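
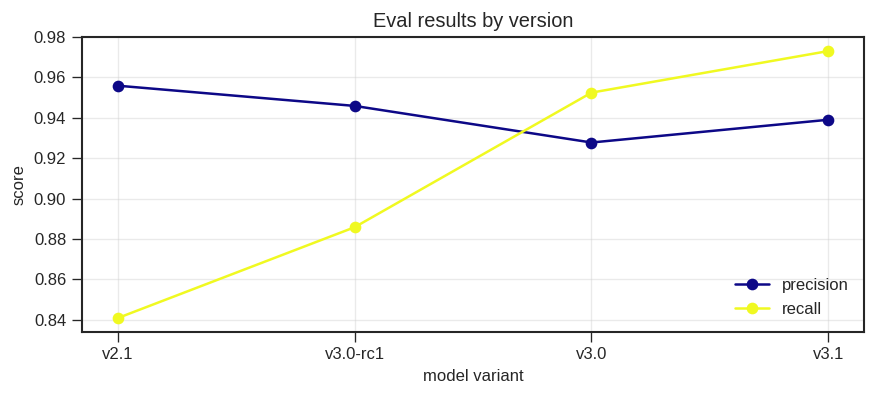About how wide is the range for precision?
Max v2.1 ≈ 0.96, min v3.0 ≈ 0.92; range ≈ 0.04.

≈ 0.04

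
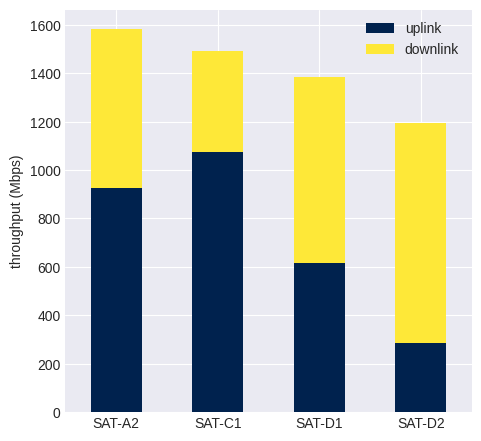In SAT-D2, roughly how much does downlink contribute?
downlink top ≈ 1200, bottom ≈ 200; segment ≈ 1000.

≈ 1000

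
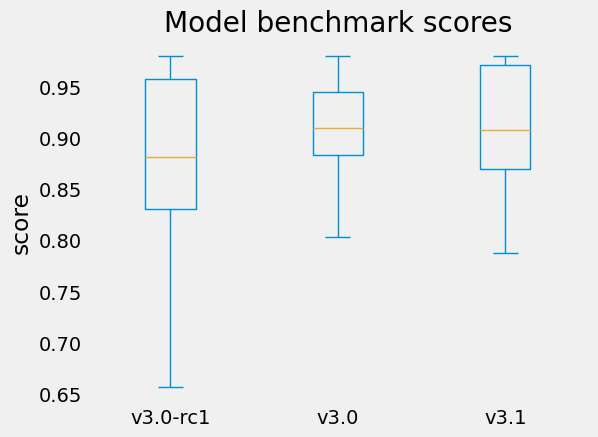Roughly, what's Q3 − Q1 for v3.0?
≈ 0.06

Q3 ≈ 0.94, Q1 ≈ 0.88; IQR ≈ 0.06.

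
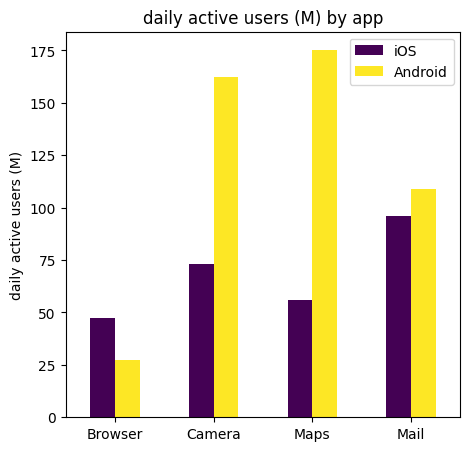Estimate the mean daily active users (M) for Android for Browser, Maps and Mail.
(20 + 180 + 100) / 3 ≈ 100.

≈ 100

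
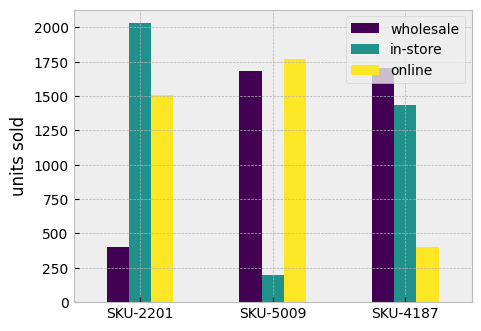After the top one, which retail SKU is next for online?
SKU-2201

Top 3 for online: SKU-5009 ≈ 1800, SKU-2201 ≈ 1600, SKU-4187 ≈ 400.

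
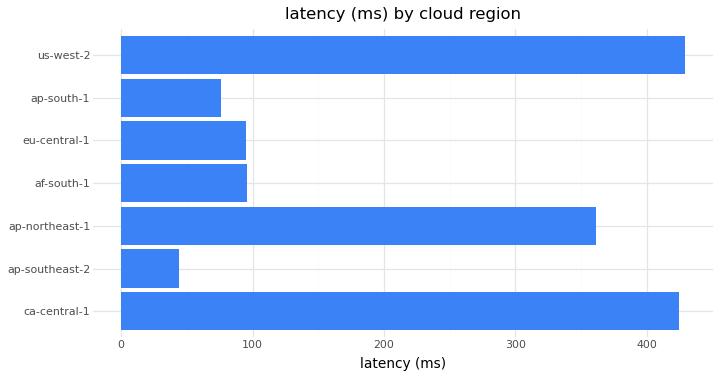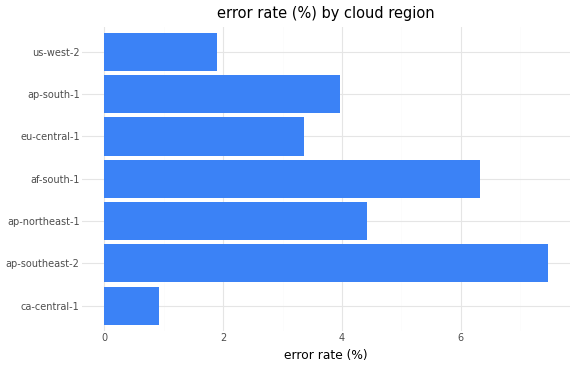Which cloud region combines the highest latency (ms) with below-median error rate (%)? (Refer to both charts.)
Chart 2 median error rate (%) ≈ 4; below-median cloud regions: ca-central-1, eu-central-1, us-west-2. Among those, us-west-2 has the highest latency (ms) (≈ 450).

us-west-2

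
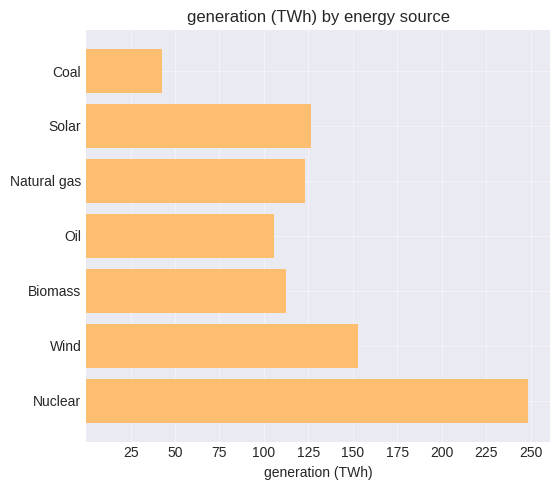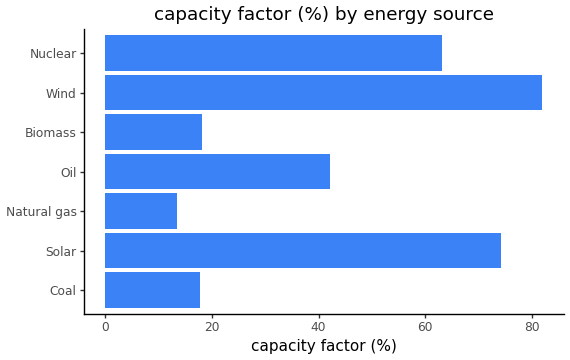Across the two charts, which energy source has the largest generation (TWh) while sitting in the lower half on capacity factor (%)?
Natural gas

Chart 2 median capacity factor (%) ≈ 40; below-median energy sources: Coal, Natural gas, Biomass. Among those, Natural gas has the highest generation (TWh) (≈ 125).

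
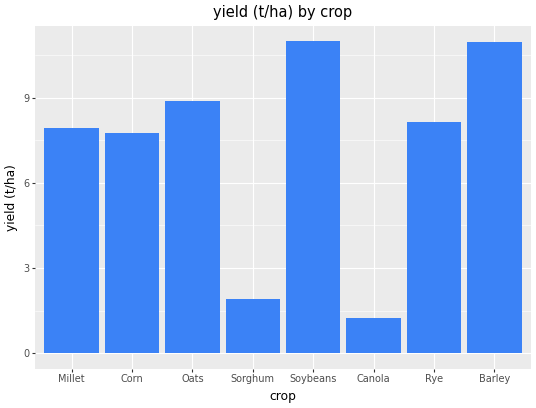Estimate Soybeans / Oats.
Soybeans ≈ 11, Oats ≈ 9; 11/9 ≈ 1.22.

≈ 1.22×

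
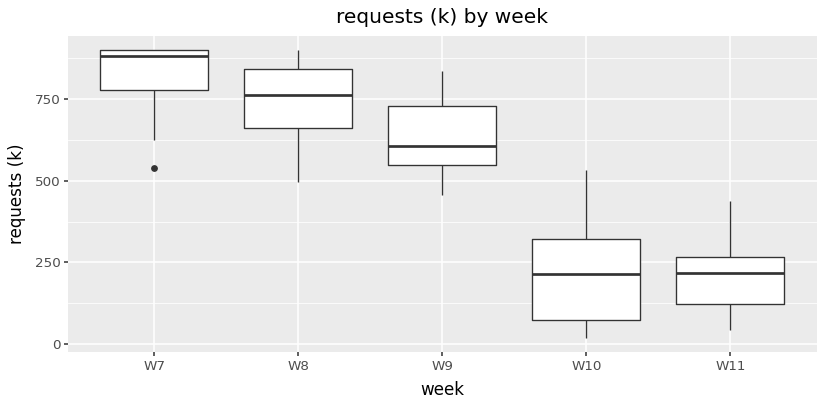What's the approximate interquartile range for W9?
≈ 200

Q3 ≈ 700, Q1 ≈ 500; IQR ≈ 200.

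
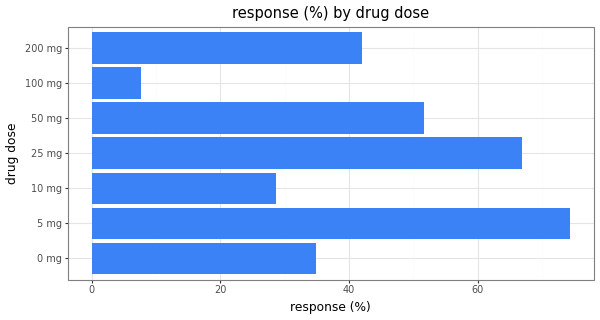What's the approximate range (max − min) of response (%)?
≈ 60

Max 5 mg ≈ 70, min 100 mg ≈ 10; range ≈ 60.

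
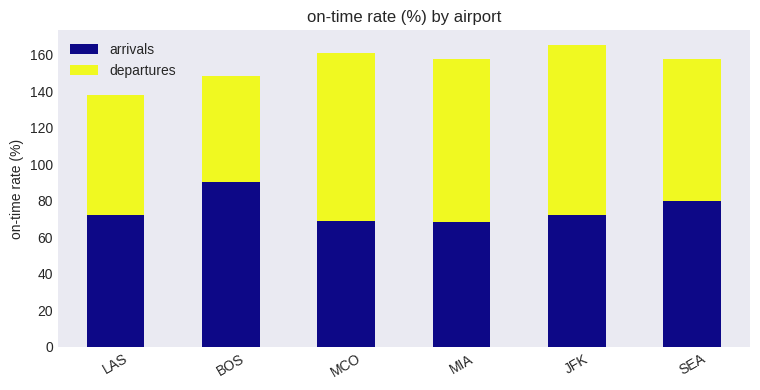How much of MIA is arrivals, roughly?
≈ 60

arrivals top ≈ 60, bottom ≈ 0; segment ≈ 60.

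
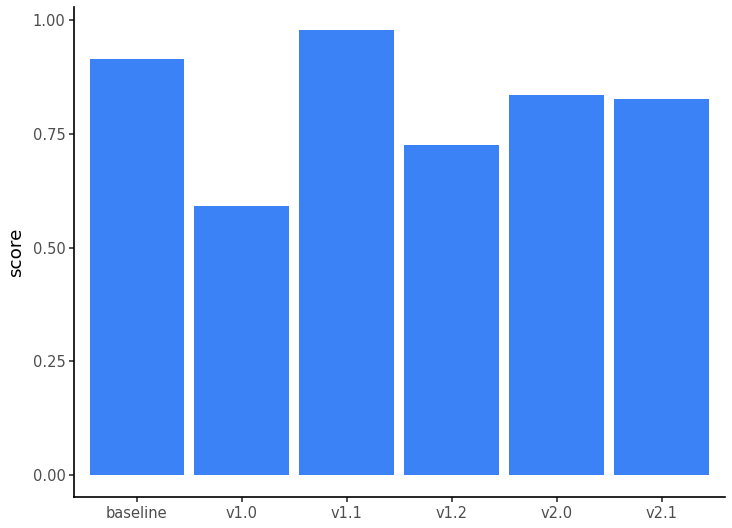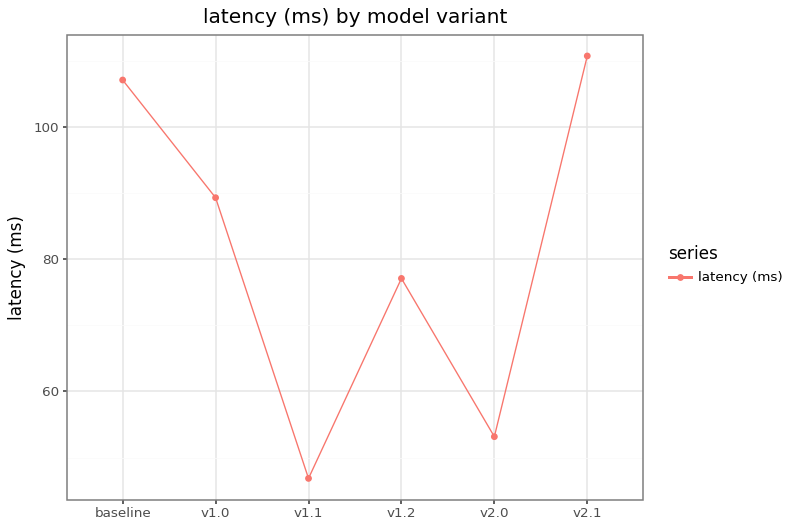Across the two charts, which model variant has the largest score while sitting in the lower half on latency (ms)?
Chart 2 median latency (ms) ≈ 80; below-median model variants: v1.1, v1.2, v2.0. Among those, v1.1 has the highest score (≈ 1).

v1.1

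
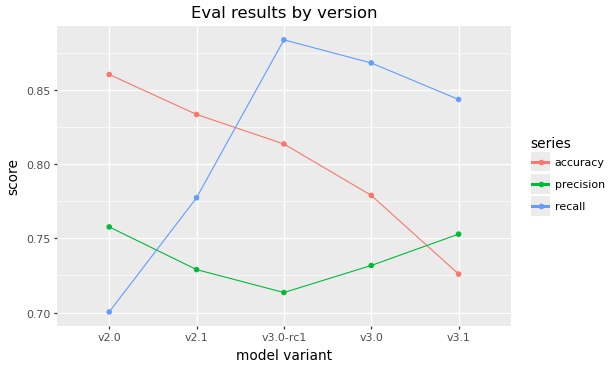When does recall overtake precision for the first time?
v2.0: recall ≈ 0.70 vs precision ≈ 0.76 (not yet); v2.1: recall ≈ 0.78 vs precision ≈ 0.72 (first crossover).

v2.1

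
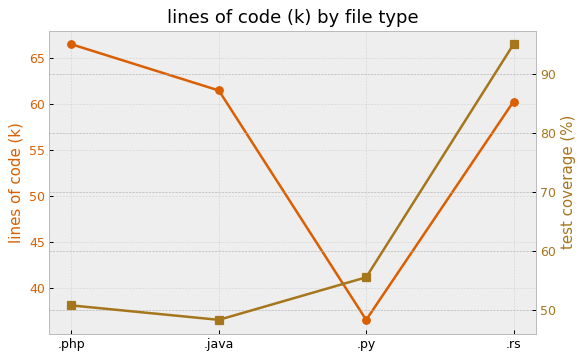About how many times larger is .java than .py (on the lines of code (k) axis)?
≈ 1.71×

.java ≈ 60, .py ≈ 35; 60/35 ≈ 1.71.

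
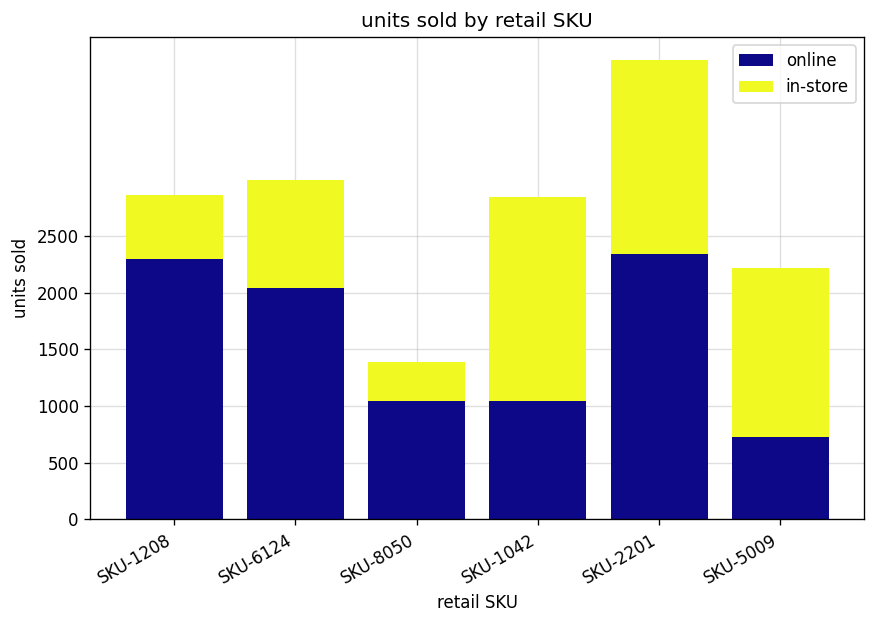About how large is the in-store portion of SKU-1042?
≈ 2000

in-store top ≈ 3000, bottom ≈ 1000; segment ≈ 2000.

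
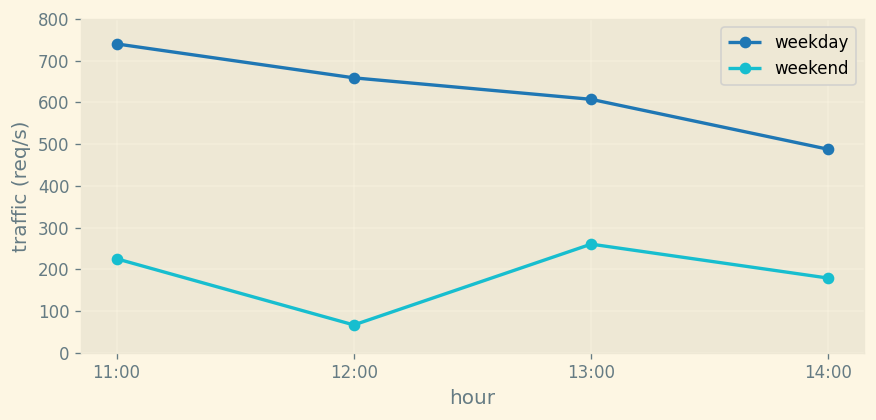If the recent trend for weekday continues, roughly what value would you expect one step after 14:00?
≈ 400

Last three: 700, 600, 500 → slope ≈ -100/step → next ≈ 400.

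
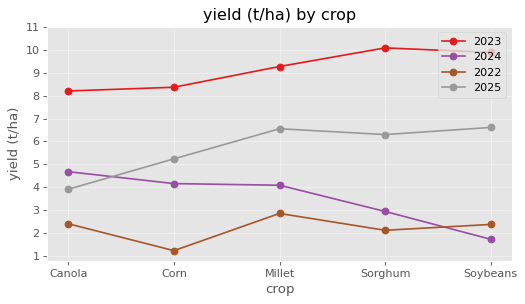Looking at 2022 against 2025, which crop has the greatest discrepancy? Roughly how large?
Soybeans, ≈ 5 t/ha

Soybeans: 2022 ≈ 2, 2025 ≈ 7 → gap ≈ 5. Next-largest (Sorghum) is only ≈ 4.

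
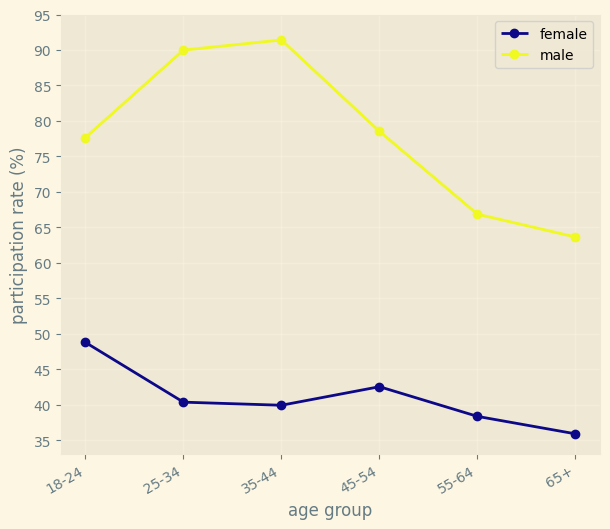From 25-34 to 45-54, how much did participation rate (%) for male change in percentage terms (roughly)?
25-34 ≈ 90, 45-54 ≈ 80; (80 − 90) / 90 ≈ -11.1%.

≈ -11.1%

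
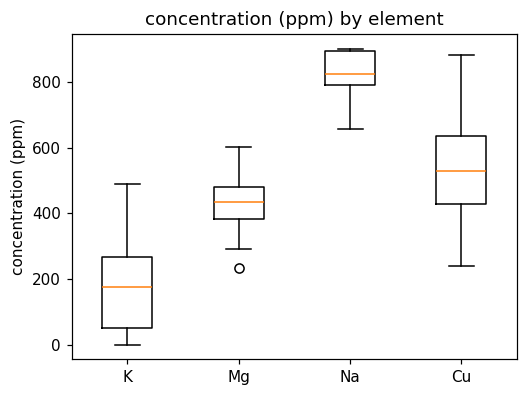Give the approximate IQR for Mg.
Q3 ≈ 500, Q1 ≈ 400; IQR ≈ 100.

≈ 100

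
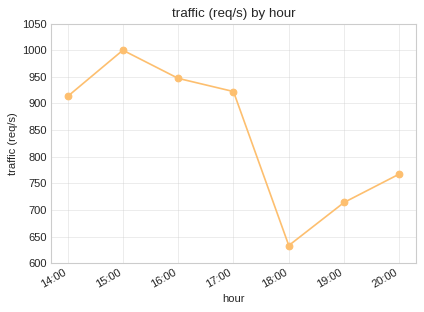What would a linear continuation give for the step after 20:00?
Last three: 650, 700, 750 → slope ≈ 50/step → next ≈ 800.

≈ 800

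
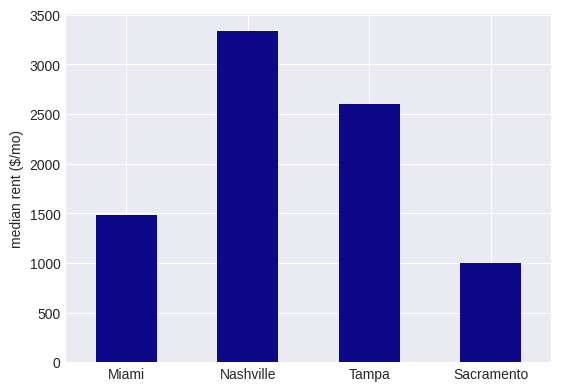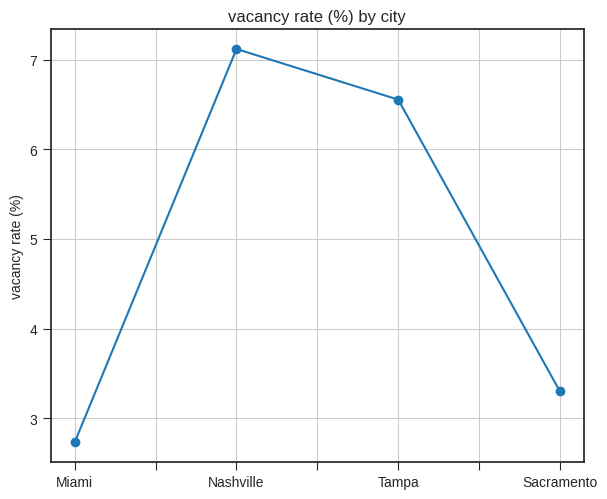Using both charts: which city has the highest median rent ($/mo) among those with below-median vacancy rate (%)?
Miami

Chart 2 median vacancy rate (%) ≈ 5; below-median cities: Miami, Sacramento. Among those, Miami has the highest median rent ($/mo) (≈ 1500).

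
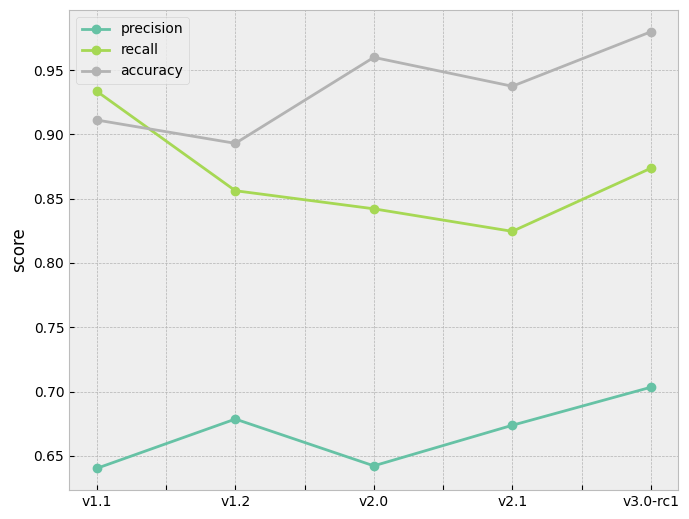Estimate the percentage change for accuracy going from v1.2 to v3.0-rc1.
v1.2 ≈ 0.90, v3.0-rc1 ≈ 1.00; (1.00 − 0.90) / 0.90 ≈ +11.1%.

≈ +11.1%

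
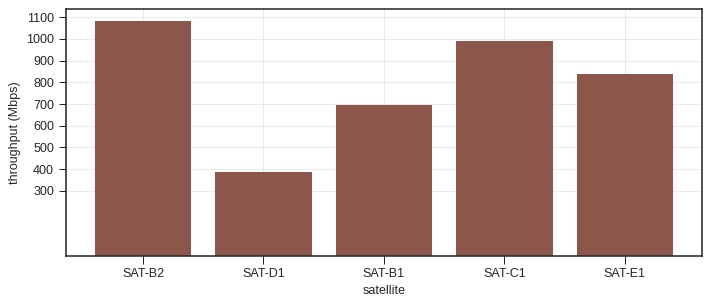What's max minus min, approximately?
≈ 700

Max SAT-B2 ≈ 1100, min SAT-D1 ≈ 400; range ≈ 700.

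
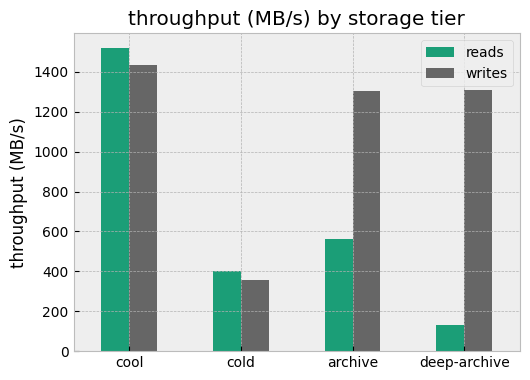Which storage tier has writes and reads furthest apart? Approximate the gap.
deep-archive: writes ≈ 1400, reads ≈ 200 → gap ≈ 1200. Next-largest (archive) is only ≈ 800.

deep-archive, ≈ 1200 MB/s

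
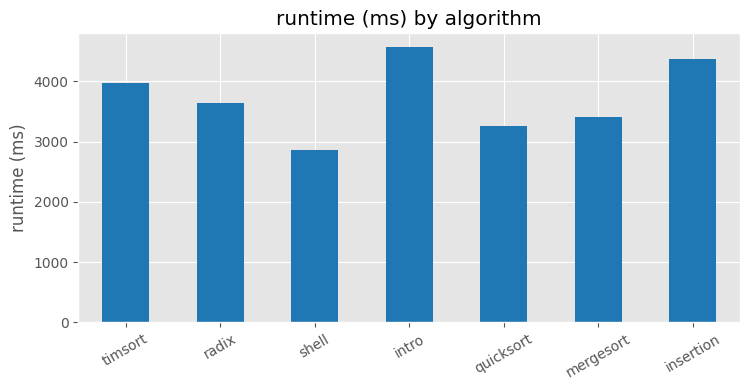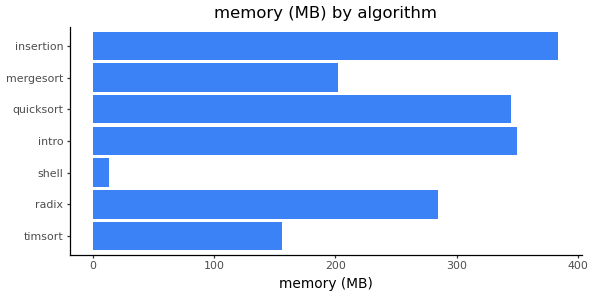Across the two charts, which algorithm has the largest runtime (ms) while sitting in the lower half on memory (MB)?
Chart 2 median memory (MB) ≈ 300; below-median algorithms: timsort, shell, mergesort. Among those, timsort has the highest runtime (ms) (≈ 4000).

timsort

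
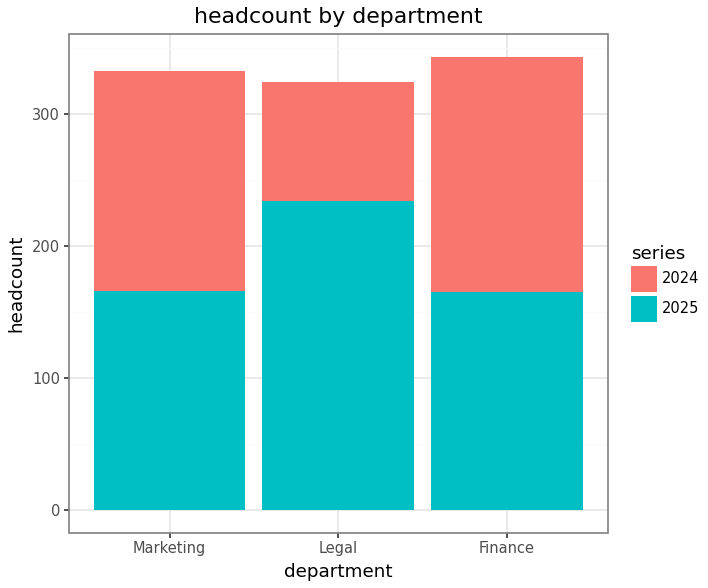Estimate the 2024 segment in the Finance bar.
≈ 200

2024 top ≈ 350, bottom ≈ 150; segment ≈ 200.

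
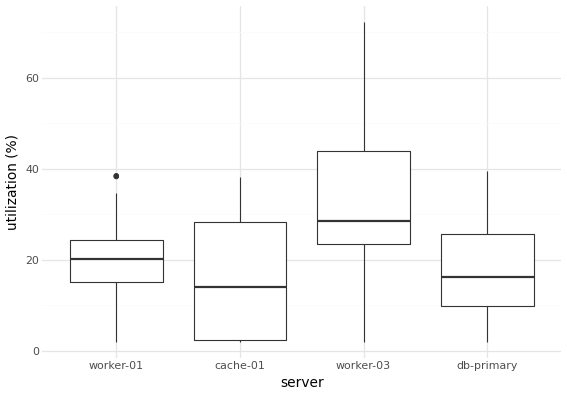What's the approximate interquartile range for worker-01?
≈ 8

Q3 ≈ 24, Q1 ≈ 16; IQR ≈ 8.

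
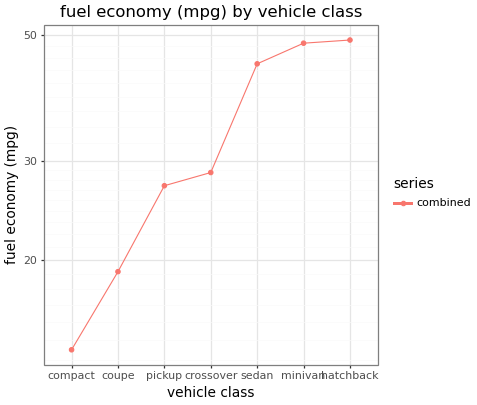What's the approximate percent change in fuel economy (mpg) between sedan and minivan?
sedan ≈ 45, minivan ≈ 50; (50 − 45) / 45 ≈ +11.1%.

≈ +11.1%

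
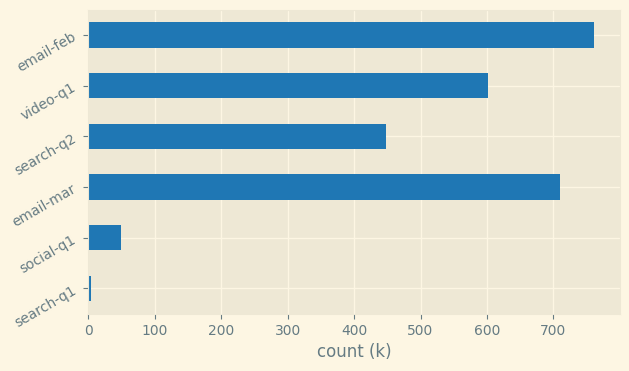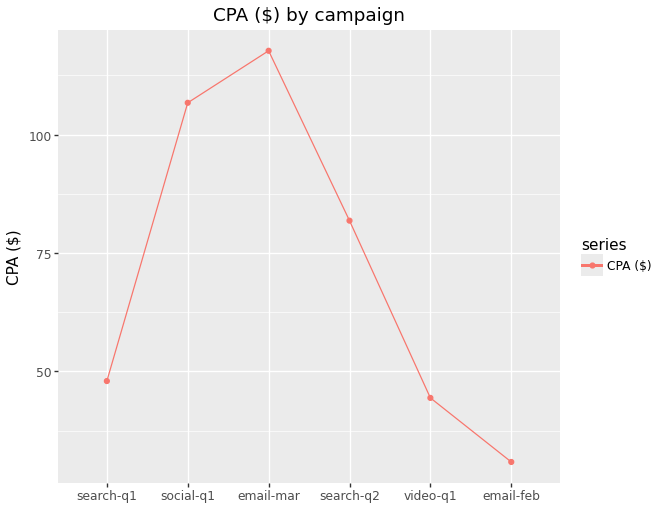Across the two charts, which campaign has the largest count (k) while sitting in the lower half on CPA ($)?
email-feb

Chart 2 median CPA ($) ≈ 60; below-median campaigns: search-q1, video-q1, email-feb. Among those, email-feb has the highest count (k) (≈ 800).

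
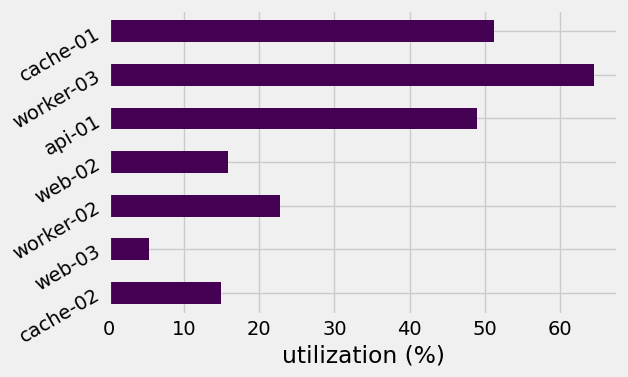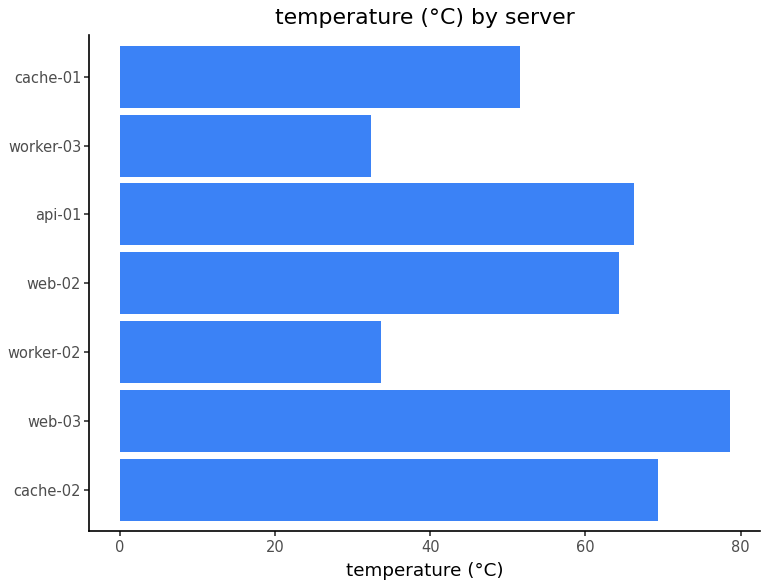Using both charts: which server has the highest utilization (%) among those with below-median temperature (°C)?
worker-03

Chart 2 median temperature (°C) ≈ 60; below-median servers: worker-02, worker-03, cache-01. Among those, worker-03 has the highest utilization (%) (≈ 60).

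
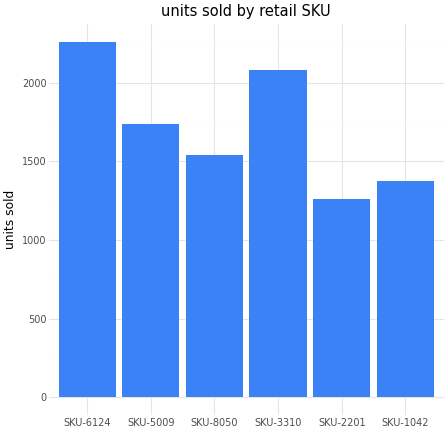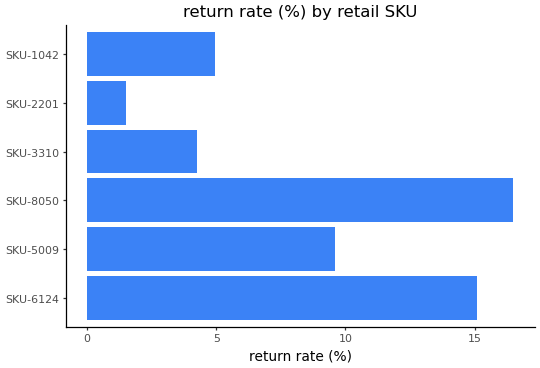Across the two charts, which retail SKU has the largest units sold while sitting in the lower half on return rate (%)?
Chart 2 median return rate (%) ≈ 8; below-median retail SKUs: SKU-3310, SKU-2201, SKU-1042. Among those, SKU-3310 has the highest units sold (≈ 2000).

SKU-3310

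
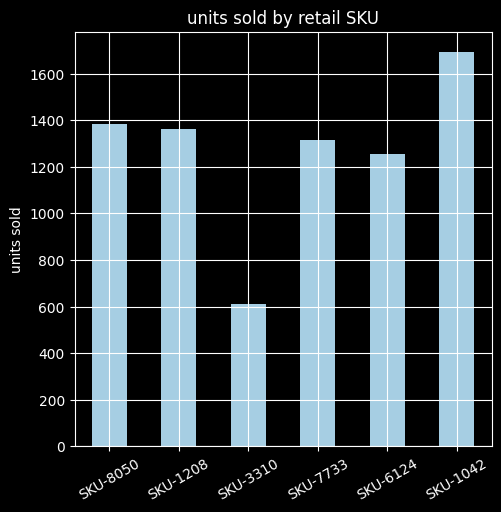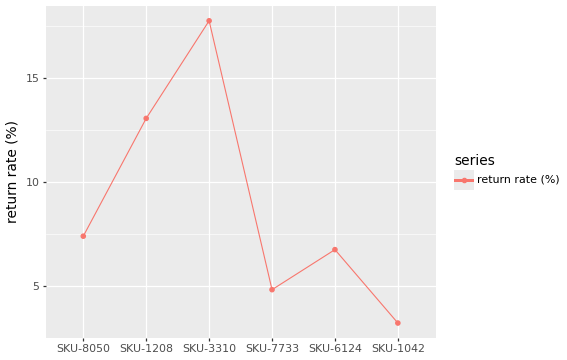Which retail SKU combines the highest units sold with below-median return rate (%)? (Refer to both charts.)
Chart 2 median return rate (%) ≈ 8; below-median retail SKUs: SKU-7733, SKU-6124, SKU-1042. Among those, SKU-1042 has the highest units sold (≈ 1600).

SKU-1042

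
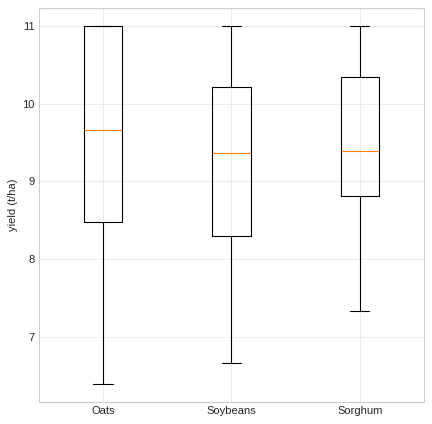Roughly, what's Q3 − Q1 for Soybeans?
≈ 1.90

Q3 ≈ 10.20, Q1 ≈ 8.30; IQR ≈ 1.90.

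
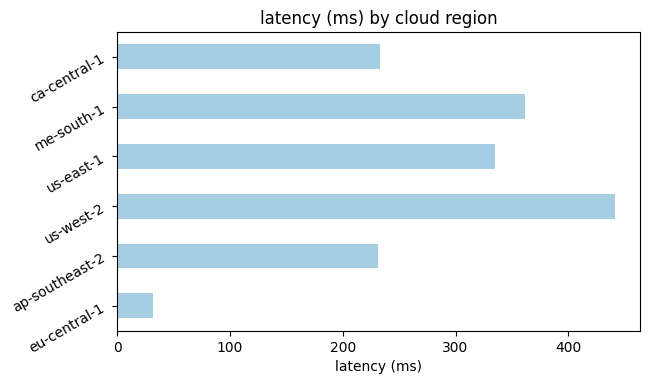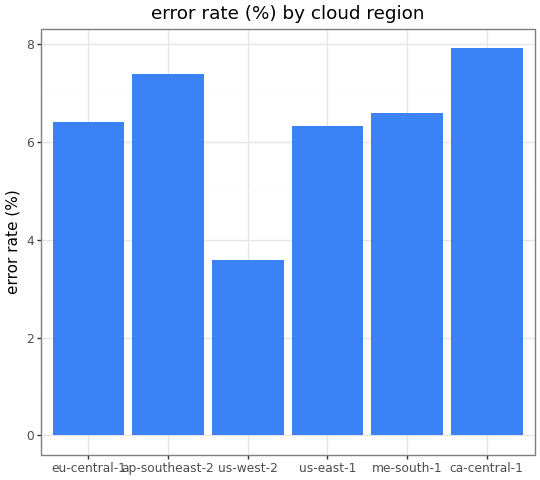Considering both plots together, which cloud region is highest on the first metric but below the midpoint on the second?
Chart 2 median error rate (%) ≈ 6; below-median cloud regions: eu-central-1, us-west-2, us-east-1. Among those, us-west-2 has the highest latency (ms) (≈ 450).

us-west-2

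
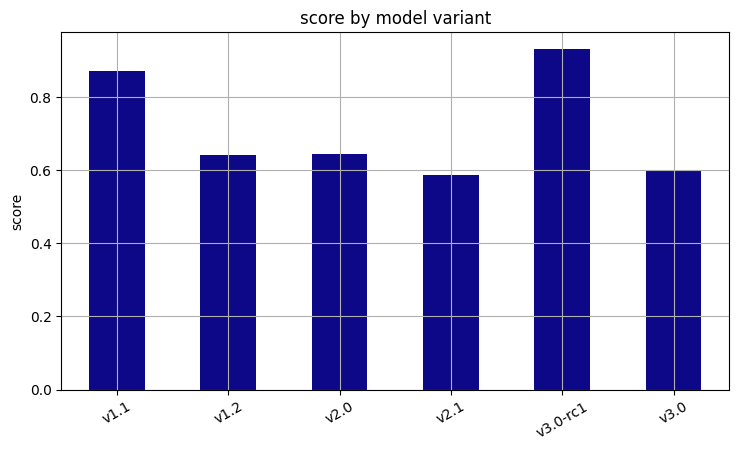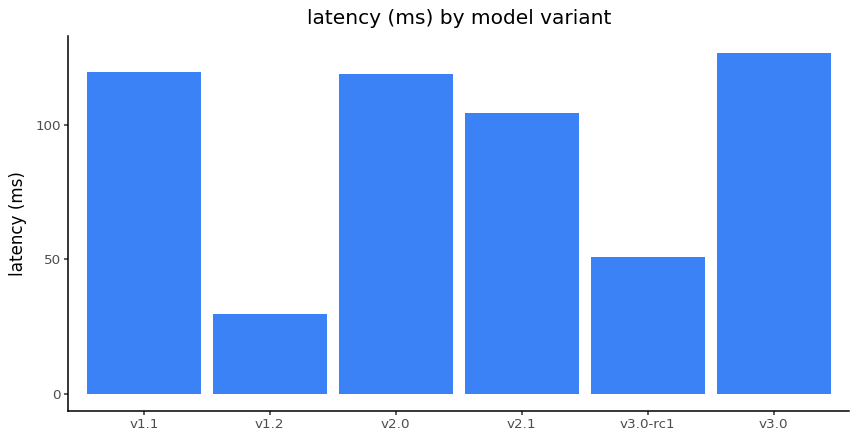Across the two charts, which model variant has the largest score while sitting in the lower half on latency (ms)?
Chart 2 median latency (ms) ≈ 120; below-median model variants: v1.2, v2.1, v3.0-rc1. Among those, v3.0-rc1 has the highest score (≈ 0.9).

v3.0-rc1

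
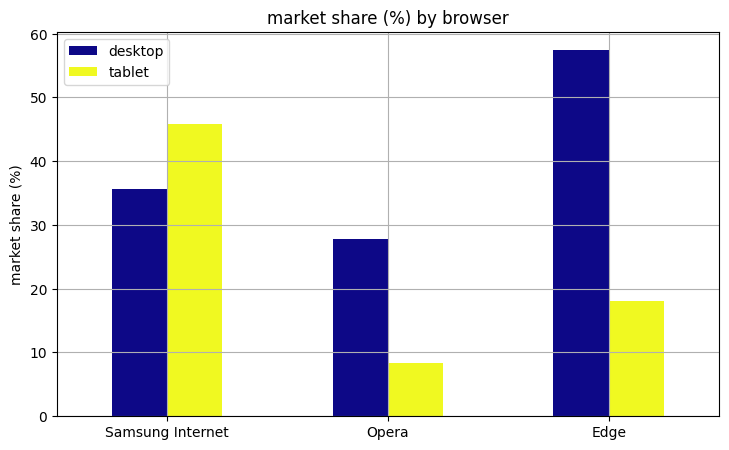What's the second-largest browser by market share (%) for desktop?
Top 3 for desktop: Edge ≈ 55, Samsung Internet ≈ 35, Opera ≈ 30.

Samsung Internet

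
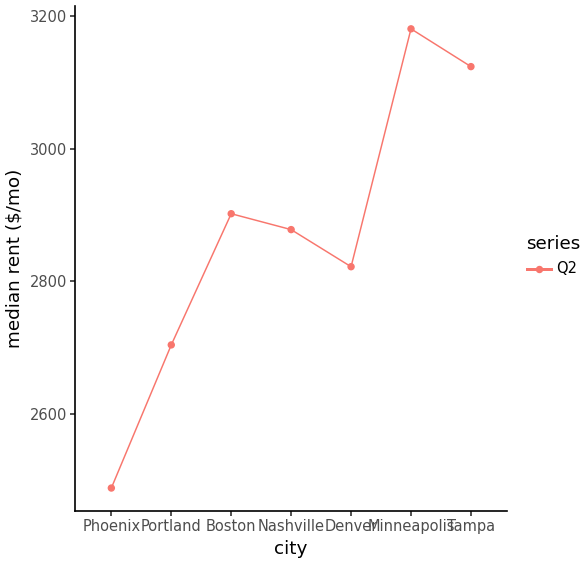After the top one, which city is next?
Top 3: Minneapolis ≈ 3200, Tampa ≈ 3100, Boston ≈ 2900.

Tampa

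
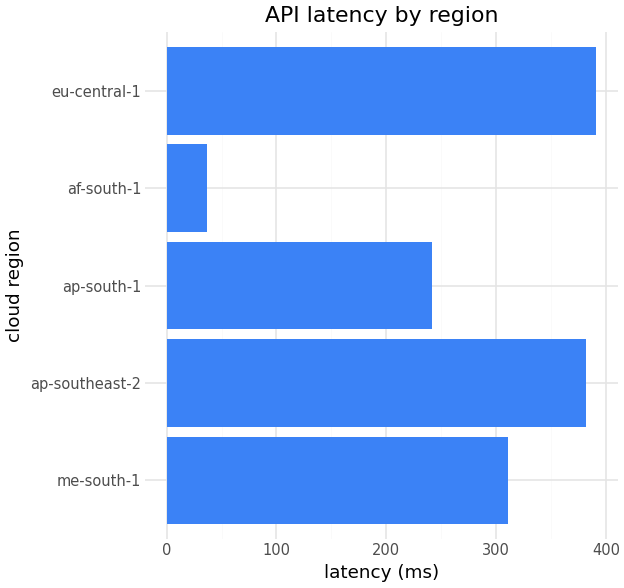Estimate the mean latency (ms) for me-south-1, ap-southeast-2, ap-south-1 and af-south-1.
(300 + 400 + 250 + 50) / 4 ≈ 250.

≈ 250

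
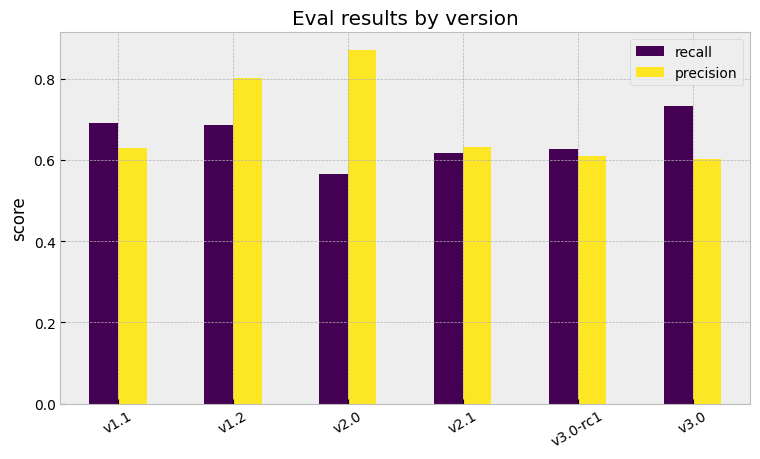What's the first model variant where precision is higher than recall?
v1.2

v1.1: precision ≈ 0.6 vs recall ≈ 0.7 (not yet); v1.2: precision ≈ 0.8 vs recall ≈ 0.7 (first crossover).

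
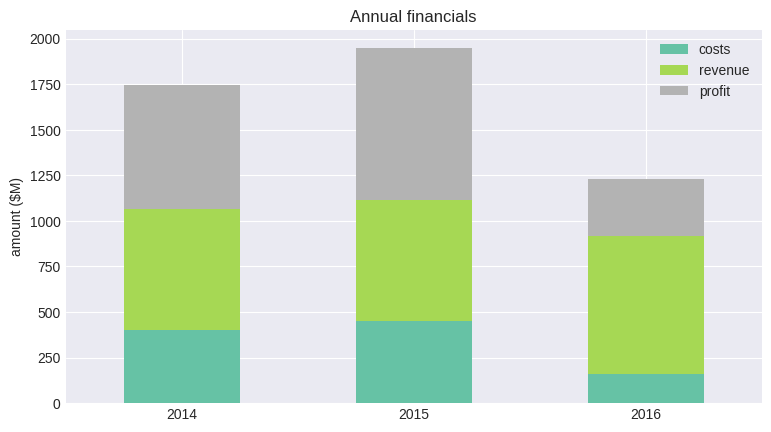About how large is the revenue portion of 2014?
revenue top ≈ 1000, bottom ≈ 400; segment ≈ 600.

≈ 600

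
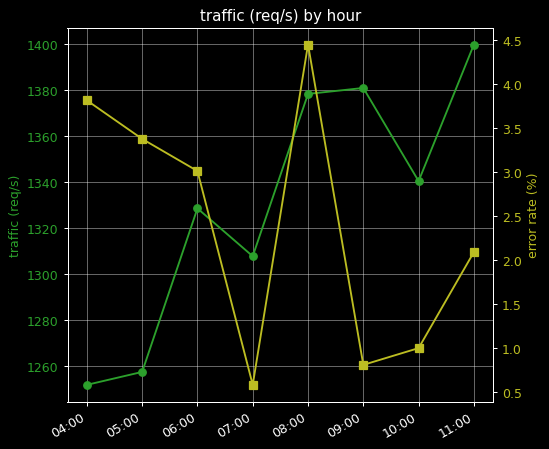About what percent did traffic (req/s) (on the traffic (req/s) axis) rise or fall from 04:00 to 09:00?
≈ +9.5%

04:00 ≈ 1260, 09:00 ≈ 1380; (1380 − 1260) / 1260 ≈ +9.5%.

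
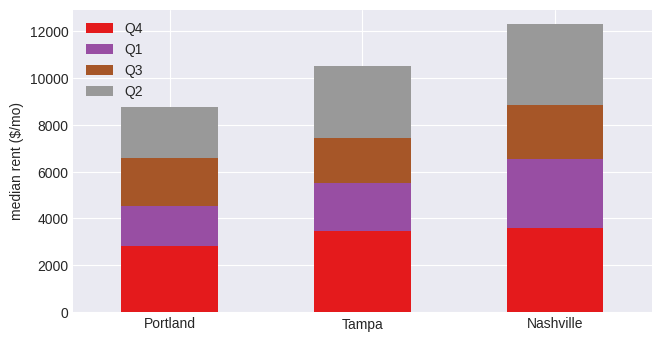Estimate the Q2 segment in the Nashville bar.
Q2 top ≈ 12000, bottom ≈ 8000; segment ≈ 4000.

≈ 4000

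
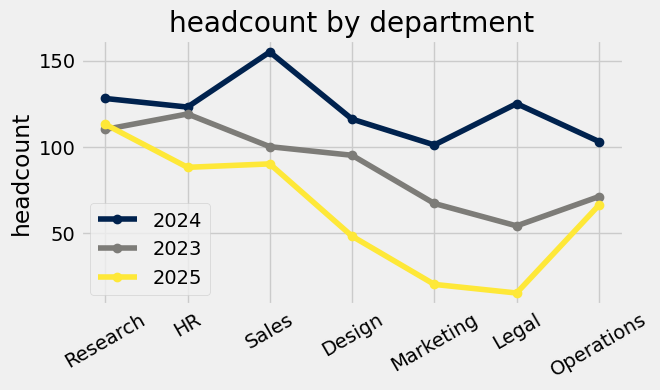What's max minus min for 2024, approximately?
≈ 60

Max Sales ≈ 160, min Marketing ≈ 100; range ≈ 60.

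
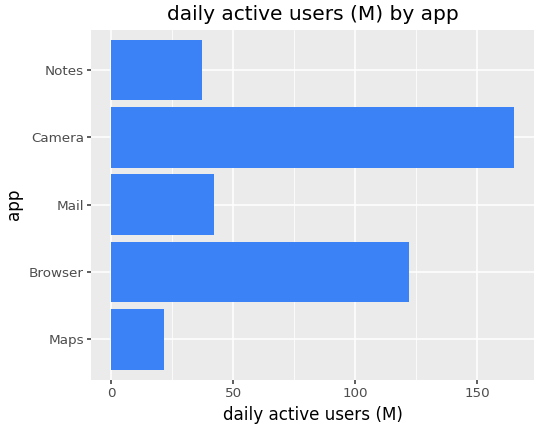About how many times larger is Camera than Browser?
Camera ≈ 160, Browser ≈ 120; 160/120 ≈ 1.33.

≈ 1.33×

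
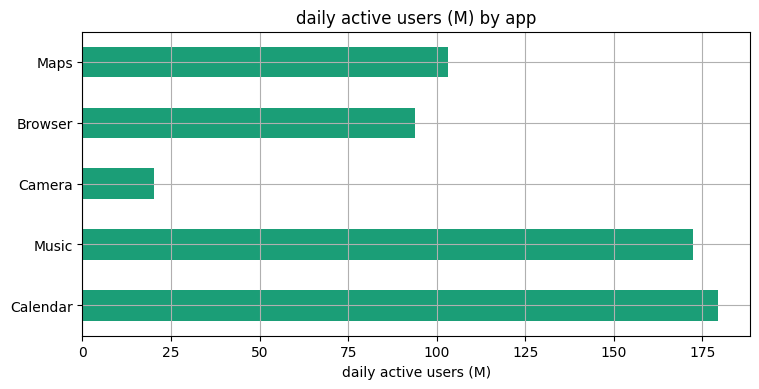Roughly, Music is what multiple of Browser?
Music ≈ 180, Browser ≈ 100; 180/100 ≈ 1.8.

≈ 1.8×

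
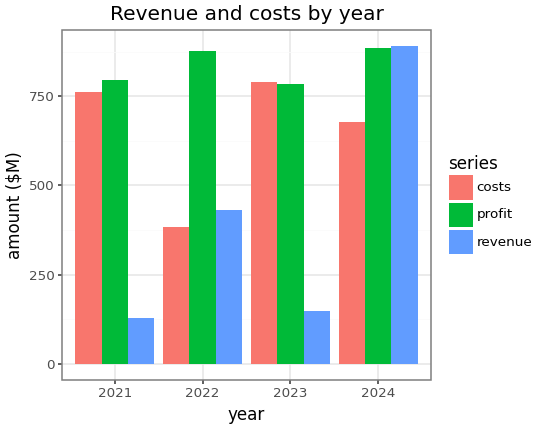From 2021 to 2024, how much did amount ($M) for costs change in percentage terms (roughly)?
≈ -12.5%

2021 ≈ 800, 2024 ≈ 700; (700 − 800) / 800 ≈ -12.5%.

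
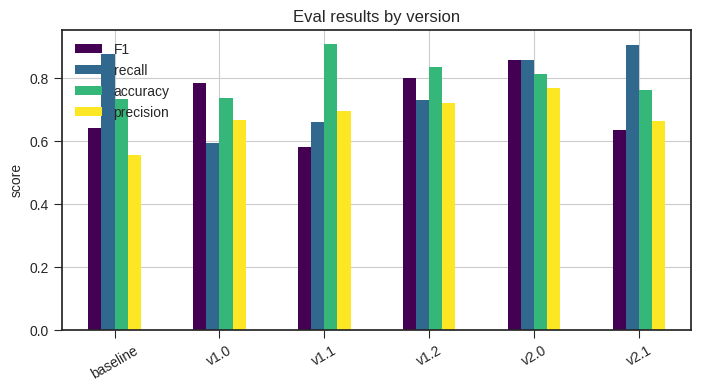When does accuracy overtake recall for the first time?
v1.0

baseline: accuracy ≈ 0.7 vs recall ≈ 0.9 (not yet); v1.0: accuracy ≈ 0.7 vs recall ≈ 0.6 (first crossover).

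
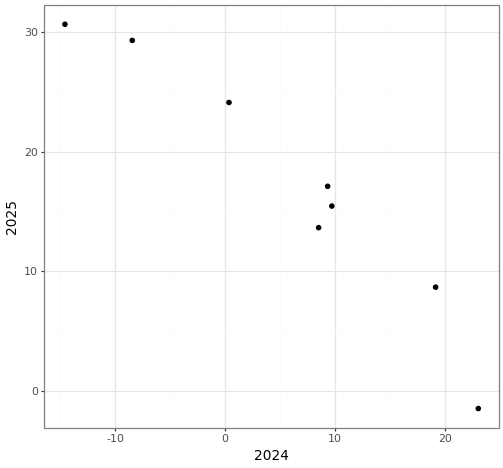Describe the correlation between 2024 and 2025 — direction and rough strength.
Points are negatively correlated; strong (|r| ≈ 1.0).

negative, strong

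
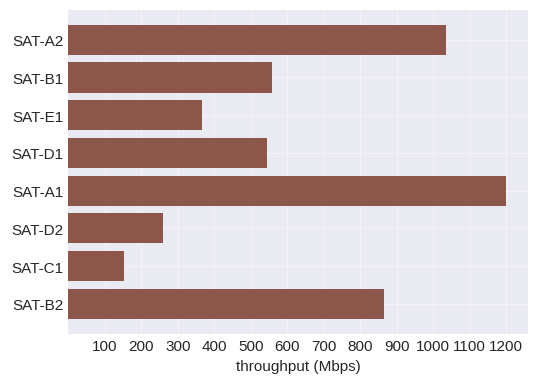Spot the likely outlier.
SAT-A1 ≈ 1200; the rest sit between ≈ 200 and ≈ 1000.

SAT-A1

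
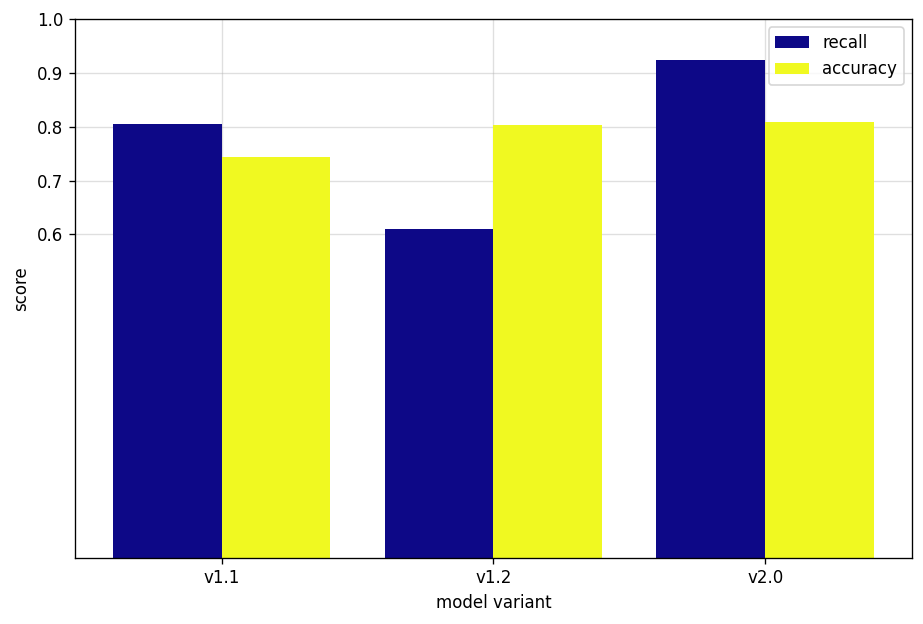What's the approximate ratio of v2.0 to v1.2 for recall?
v2.0 ≈ 0.9, v1.2 ≈ 0.6; 0.9/0.6 ≈ 1.5.

≈ 1.5×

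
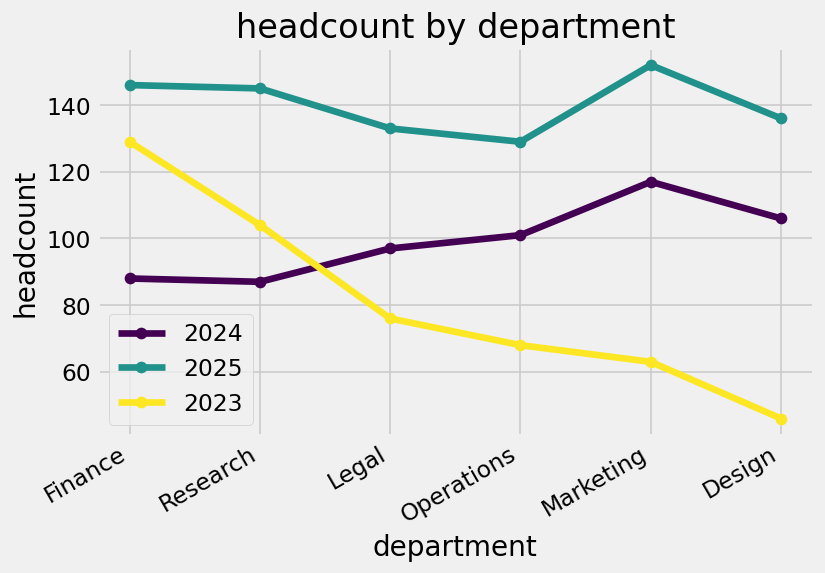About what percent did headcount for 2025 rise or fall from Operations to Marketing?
Operations ≈ 130, Marketing ≈ 150; (150 − 130) / 130 ≈ +15.4%.

≈ +15.4%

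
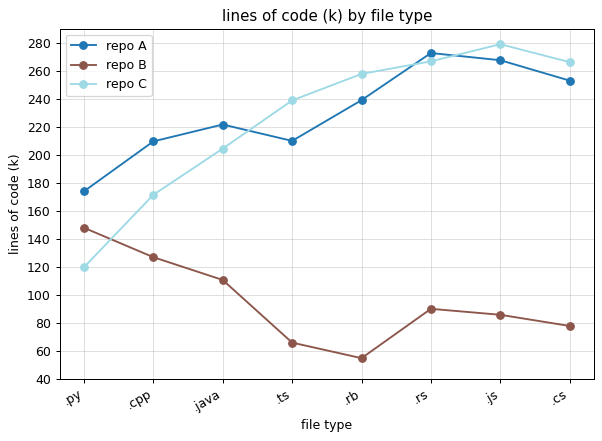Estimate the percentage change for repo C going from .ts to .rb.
≈ +8.3%

.ts ≈ 240, .rb ≈ 260; (260 − 240) / 240 ≈ +8.3%.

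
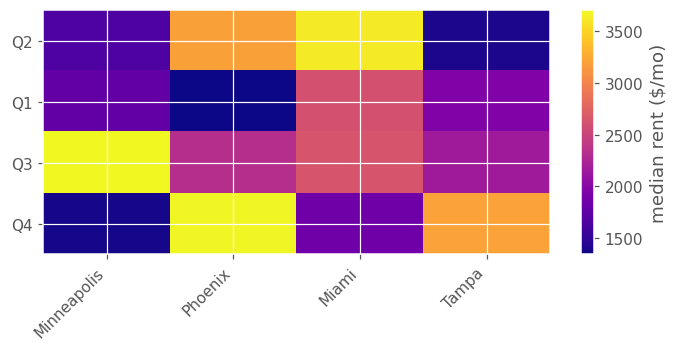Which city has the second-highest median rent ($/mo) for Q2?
Phoenix

Top 3 for Q2: Miami ≈ 3600, Phoenix ≈ 3200, Minneapolis ≈ 1600.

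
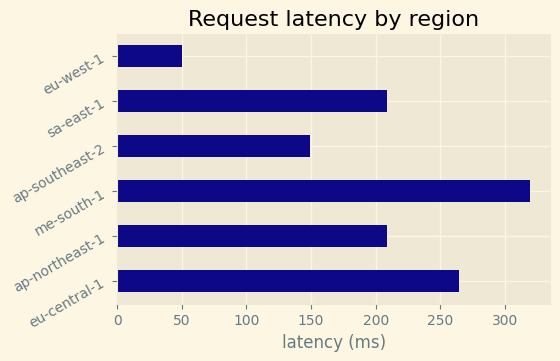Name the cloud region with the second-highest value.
eu-central-1

Top 3: me-south-1 ≈ 300, eu-central-1 ≈ 250, sa-east-1 ≈ 200.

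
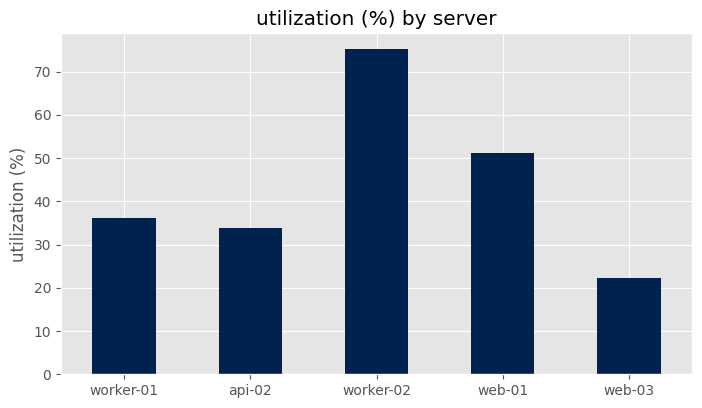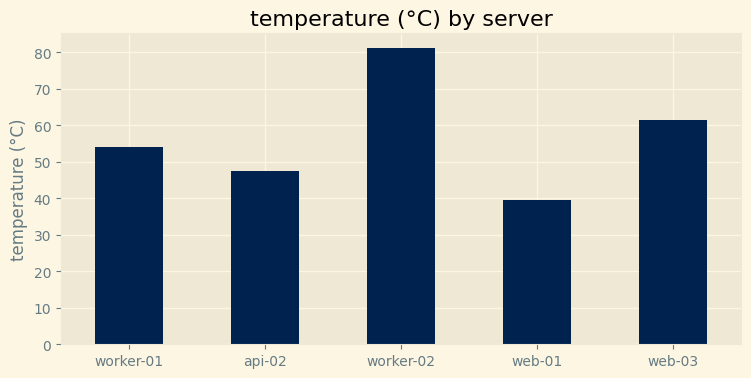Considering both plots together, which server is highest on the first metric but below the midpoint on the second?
web-01

Chart 2 median temperature (°C) ≈ 50; below-median servers: api-02, web-01. Among those, web-01 has the highest utilization (%) (≈ 50).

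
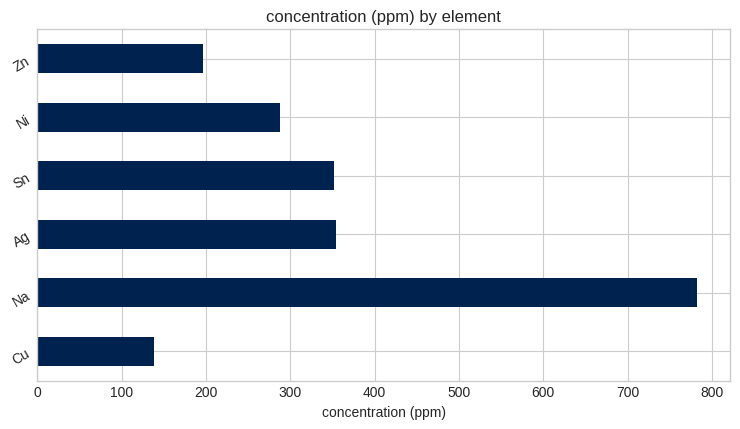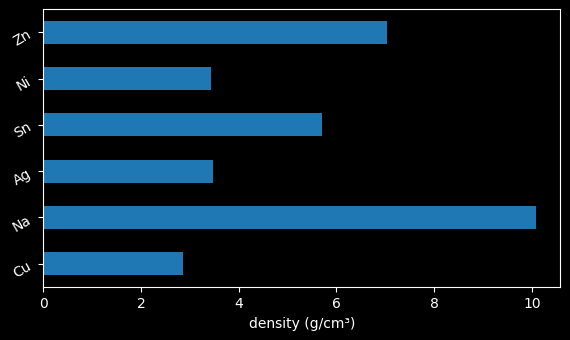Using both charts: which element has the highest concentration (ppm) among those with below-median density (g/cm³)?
Ag

Chart 2 median density (g/cm³) ≈ 5; below-median elements: Cu, Ag, Ni. Among those, Ag has the highest concentration (ppm) (≈ 400).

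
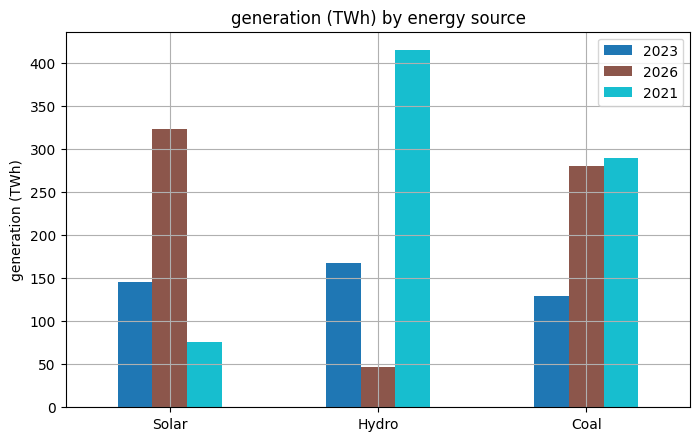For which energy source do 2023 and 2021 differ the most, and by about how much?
Hydro, ≈ 250 TWh

Hydro: 2023 ≈ 150, 2021 ≈ 400 → gap ≈ 250. Next-largest (Coal) is only ≈ 150.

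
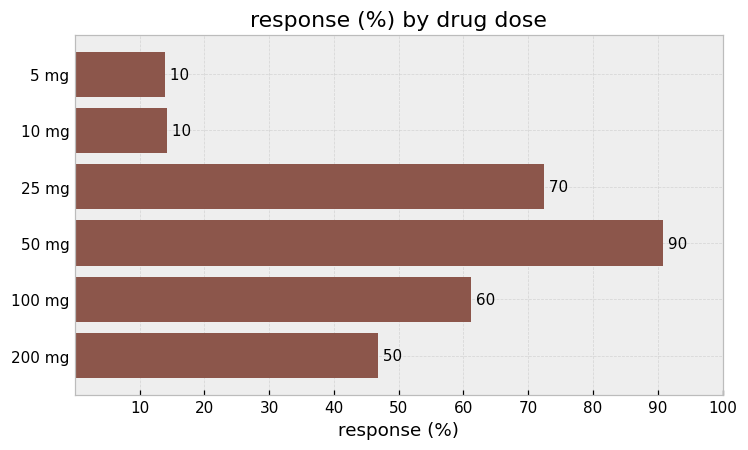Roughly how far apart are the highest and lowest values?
Max 50 mg ≈ 90, min 5 mg ≈ 10; range ≈ 80.

≈ 80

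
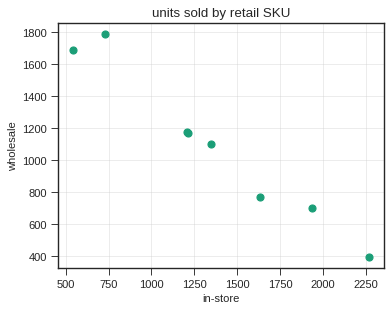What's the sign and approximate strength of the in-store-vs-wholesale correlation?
Points are negatively correlated; strong (|r| ≈ 1.0).

negative, strong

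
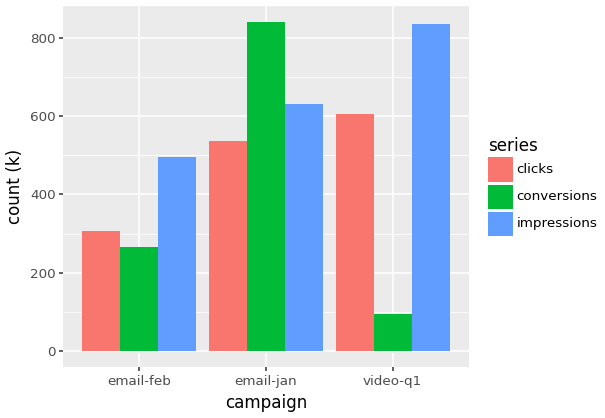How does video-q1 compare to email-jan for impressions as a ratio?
video-q1 ≈ 800, email-jan ≈ 600; 800/600 ≈ 1.33.

≈ 1.33×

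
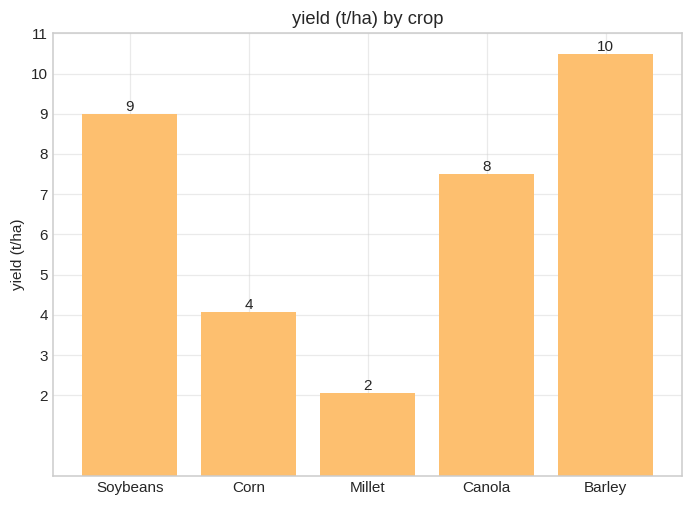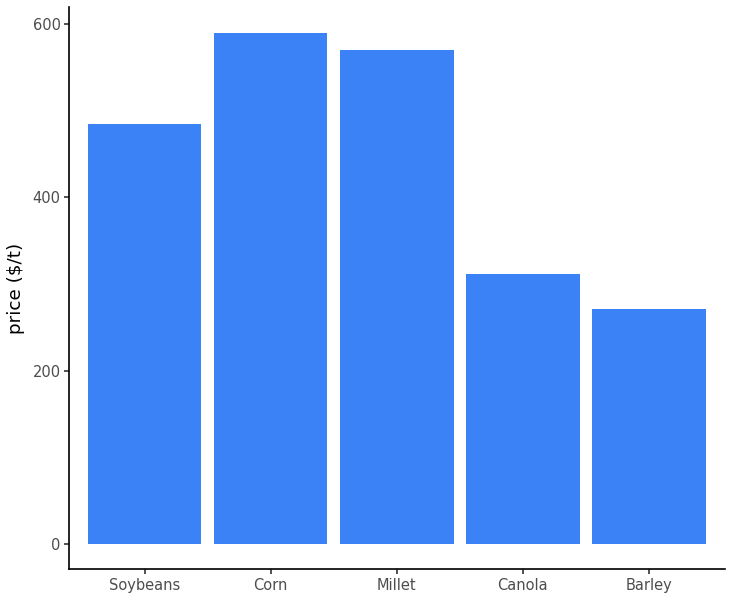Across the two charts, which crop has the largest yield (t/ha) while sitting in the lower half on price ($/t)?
Chart 2 median price ($/t) ≈ 500; below-median crops: Canola, Barley. Among those, Barley has the highest yield (t/ha) (≈ 10).

Barley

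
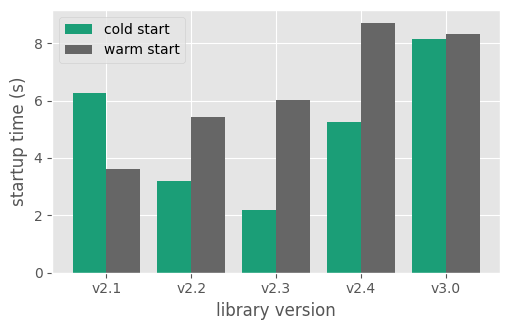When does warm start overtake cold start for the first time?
v2.1: warm start ≈ 4 vs cold start ≈ 6 (not yet); v2.2: warm start ≈ 5 vs cold start ≈ 3 (first crossover).

v2.2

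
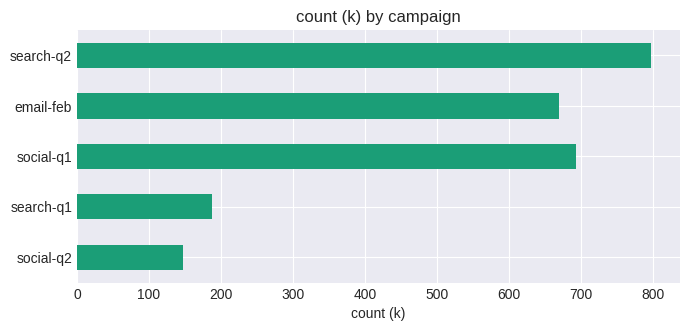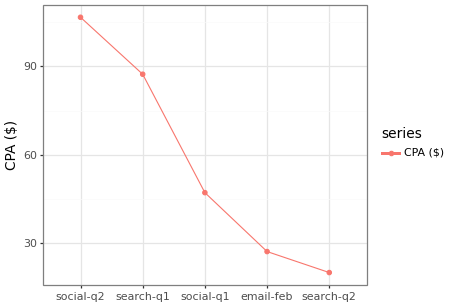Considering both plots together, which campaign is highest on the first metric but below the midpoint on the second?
Chart 2 median CPA ($) ≈ 50; below-median campaigns: email-feb, search-q2. Among those, search-q2 has the highest count (k) (≈ 800).

search-q2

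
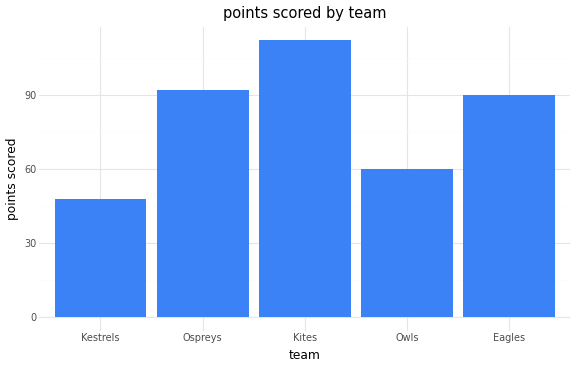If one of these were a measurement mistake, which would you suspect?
Kestrels ≈ 50; the rest sit between ≈ 60 and ≈ 110.

Kestrels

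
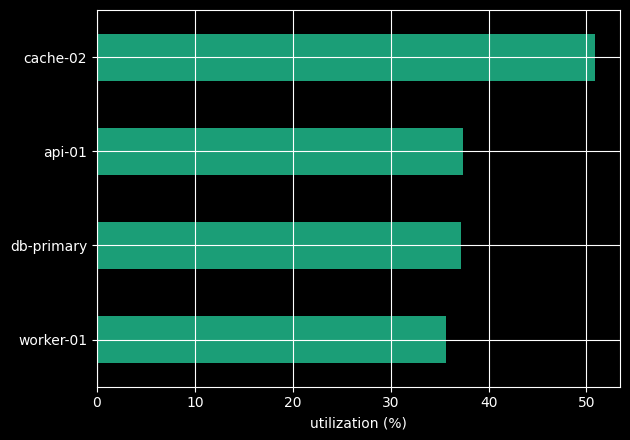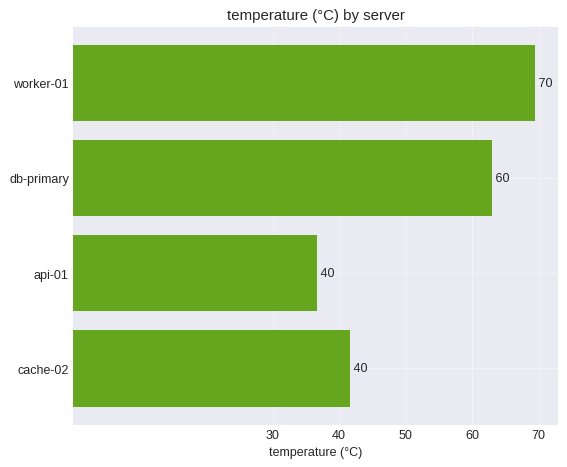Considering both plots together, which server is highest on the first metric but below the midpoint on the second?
Chart 2 median temperature (°C) ≈ 50; below-median servers: api-01, cache-02. Among those, cache-02 has the highest utilization (%) (≈ 50).

cache-02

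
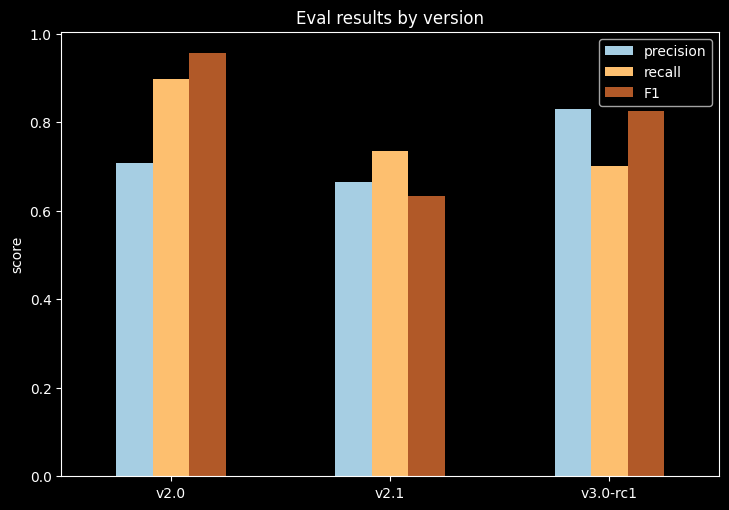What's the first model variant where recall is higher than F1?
v2.0: recall ≈ 0.9 vs F1 ≈ 1.0 (not yet); v2.1: recall ≈ 0.7 vs F1 ≈ 0.6 (first crossover).

v2.1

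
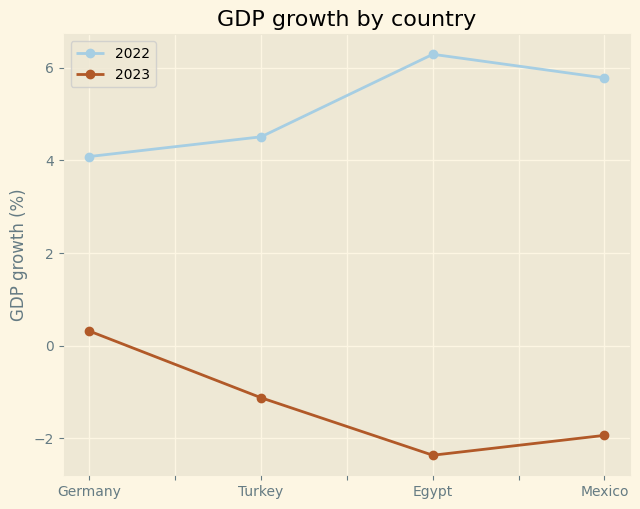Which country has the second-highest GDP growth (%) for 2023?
Turkey

Top 3 for 2023: Germany ≈ 0, Turkey ≈ -1, Mexico ≈ -2.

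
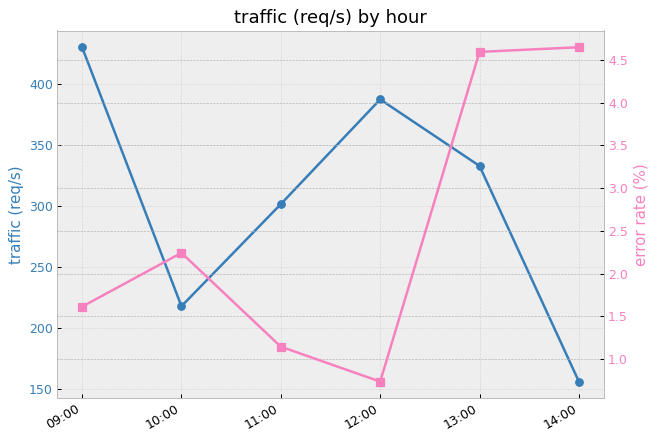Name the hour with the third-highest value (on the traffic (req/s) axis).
Top 4 (on the traffic (req/s) axis): 09:00 ≈ 425, 12:00 ≈ 400, 13:00 ≈ 325, 11:00 ≈ 300.

13:00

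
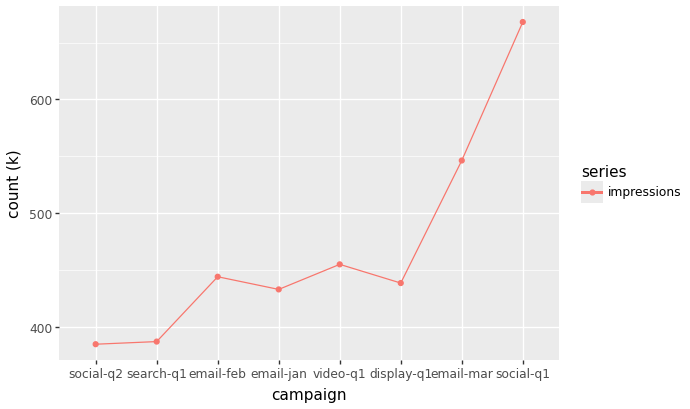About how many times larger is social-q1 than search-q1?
≈ 1.8×

social-q1 ≈ 675, search-q1 ≈ 375; 675/375 ≈ 1.8.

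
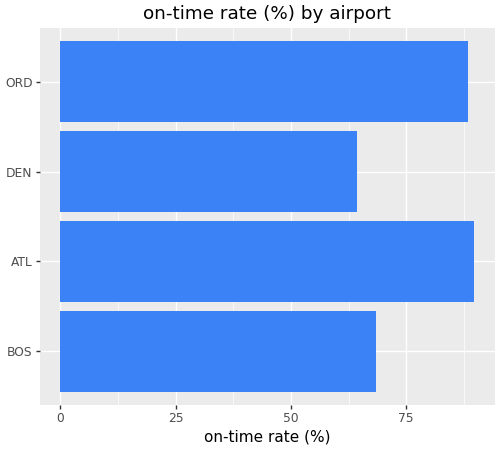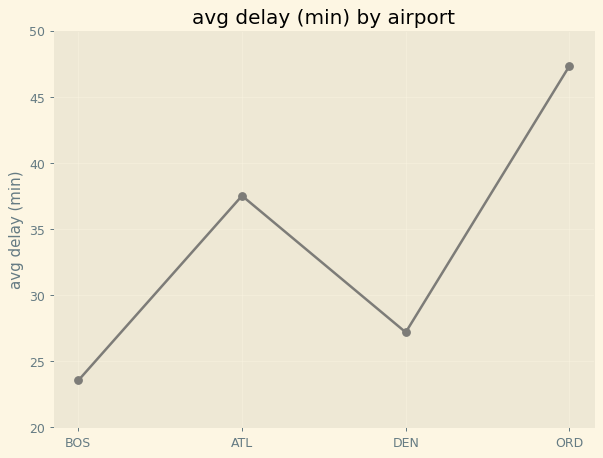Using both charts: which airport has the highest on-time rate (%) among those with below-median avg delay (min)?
Chart 2 median avg delay (min) ≈ 30; below-median airports: BOS, DEN. Among those, BOS has the highest on-time rate (%) (≈ 70).

BOS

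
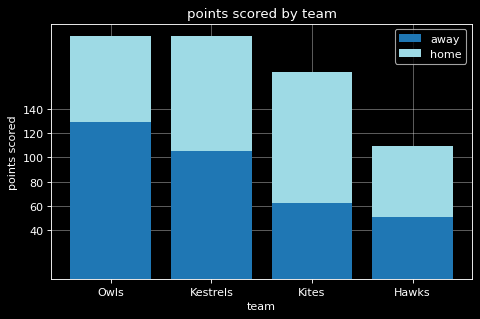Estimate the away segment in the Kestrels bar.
≈ 100

away top ≈ 100, bottom ≈ 0; segment ≈ 100.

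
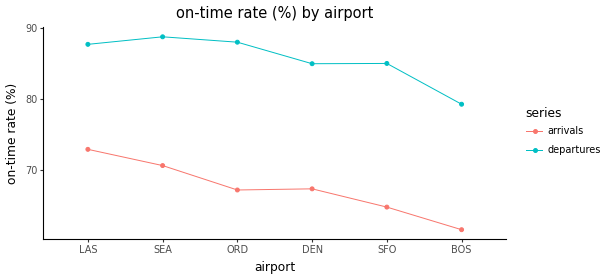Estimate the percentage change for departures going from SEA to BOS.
≈ -11.1%

SEA ≈ 90, BOS ≈ 80; (80 − 90) / 90 ≈ -11.1%.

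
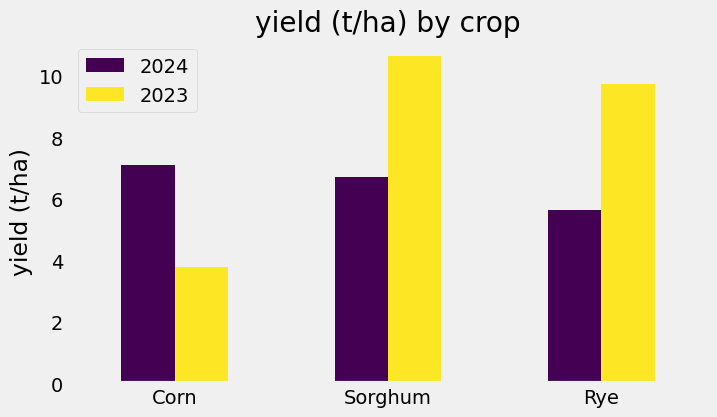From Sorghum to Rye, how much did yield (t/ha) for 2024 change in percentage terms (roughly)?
Sorghum ≈ 7, Rye ≈ 6; (6 − 7) / 7 ≈ -14.3%.

≈ -14.3%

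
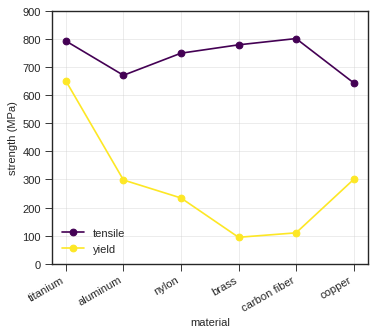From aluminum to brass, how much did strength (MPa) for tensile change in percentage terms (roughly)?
≈ +14.3%

aluminum ≈ 700, brass ≈ 800; (800 − 700) / 700 ≈ +14.3%.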